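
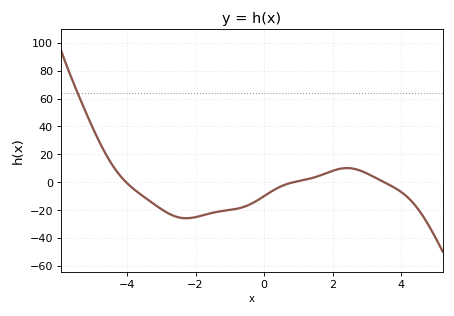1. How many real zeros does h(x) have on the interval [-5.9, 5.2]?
3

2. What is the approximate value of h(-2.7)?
-24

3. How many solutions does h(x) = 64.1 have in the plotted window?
1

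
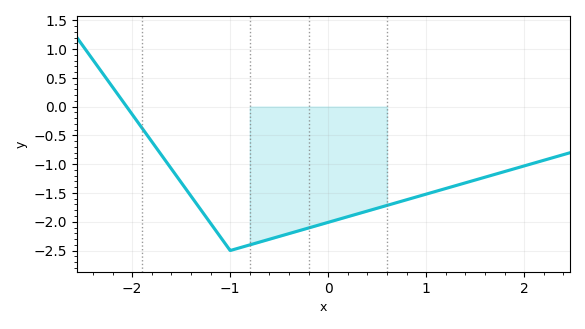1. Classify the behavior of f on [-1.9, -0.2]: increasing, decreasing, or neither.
neither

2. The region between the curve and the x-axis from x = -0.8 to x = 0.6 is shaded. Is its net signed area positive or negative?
negative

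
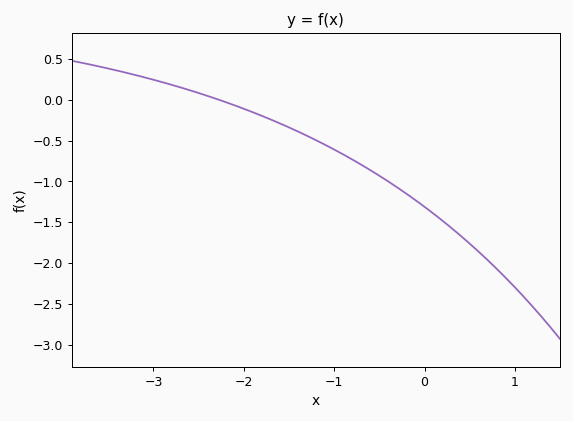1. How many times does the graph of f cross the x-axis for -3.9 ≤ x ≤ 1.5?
1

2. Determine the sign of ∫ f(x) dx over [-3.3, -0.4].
negative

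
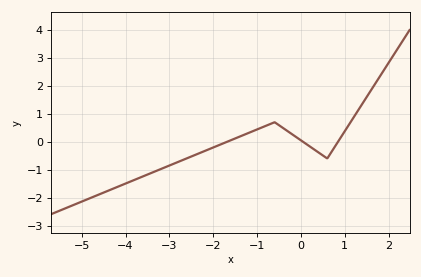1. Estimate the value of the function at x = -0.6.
0.7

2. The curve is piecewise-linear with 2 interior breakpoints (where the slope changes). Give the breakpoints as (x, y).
(-0.6, 0.7); (0.6, -0.6)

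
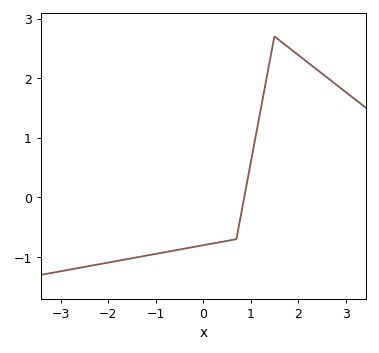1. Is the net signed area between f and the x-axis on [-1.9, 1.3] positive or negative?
negative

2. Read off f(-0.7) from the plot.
-0.904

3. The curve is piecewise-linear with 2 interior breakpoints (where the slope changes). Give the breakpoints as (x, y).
(0.7, -0.7); (1.5, 2.7)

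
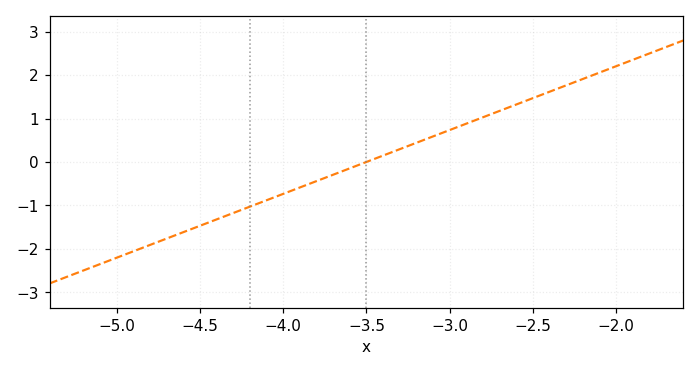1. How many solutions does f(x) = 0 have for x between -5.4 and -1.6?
1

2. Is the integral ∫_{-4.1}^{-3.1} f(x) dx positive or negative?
negative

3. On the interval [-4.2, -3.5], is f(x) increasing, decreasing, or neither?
increasing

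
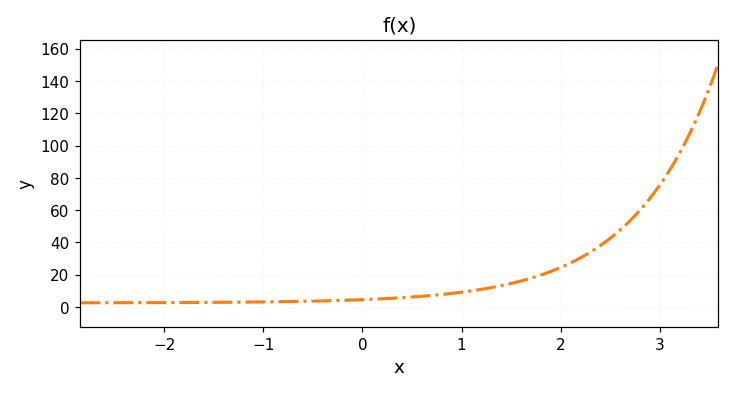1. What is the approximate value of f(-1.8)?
2.73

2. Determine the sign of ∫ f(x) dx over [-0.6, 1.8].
positive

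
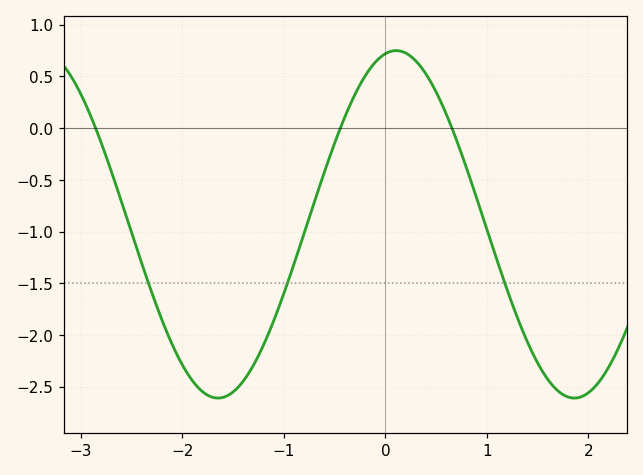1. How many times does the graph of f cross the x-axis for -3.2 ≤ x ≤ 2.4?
3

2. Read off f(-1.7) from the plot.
-2.6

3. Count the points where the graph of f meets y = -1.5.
3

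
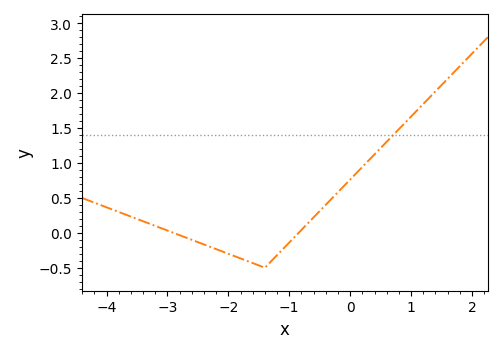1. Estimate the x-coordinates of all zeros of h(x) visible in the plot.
-2.9, -0.845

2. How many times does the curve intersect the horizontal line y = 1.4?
1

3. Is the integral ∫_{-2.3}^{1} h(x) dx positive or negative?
positive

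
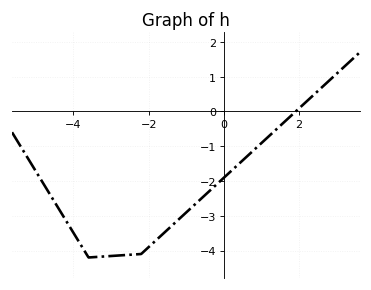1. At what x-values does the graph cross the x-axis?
2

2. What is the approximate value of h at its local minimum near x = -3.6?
-4.2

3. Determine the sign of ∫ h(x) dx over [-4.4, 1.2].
negative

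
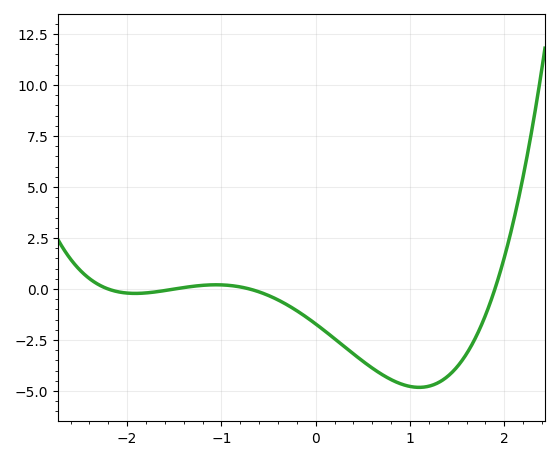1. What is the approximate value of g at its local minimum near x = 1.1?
-4.82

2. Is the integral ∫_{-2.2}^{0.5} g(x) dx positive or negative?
negative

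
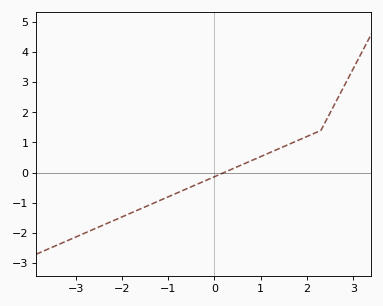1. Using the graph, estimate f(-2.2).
-1.6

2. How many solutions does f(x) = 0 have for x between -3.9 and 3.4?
1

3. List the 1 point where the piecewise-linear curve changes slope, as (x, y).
(2.3, 1.4)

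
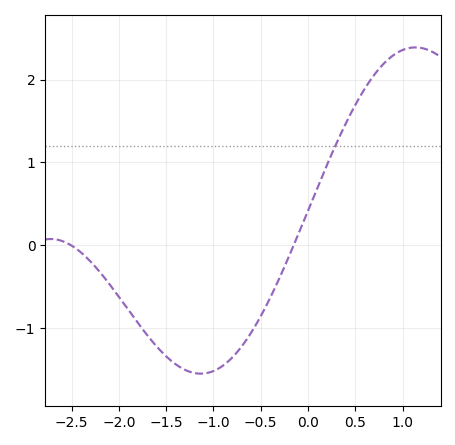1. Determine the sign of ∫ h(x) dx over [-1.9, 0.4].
negative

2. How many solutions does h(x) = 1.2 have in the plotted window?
1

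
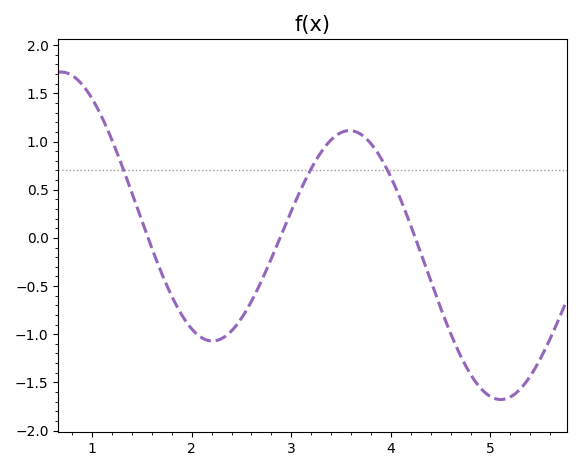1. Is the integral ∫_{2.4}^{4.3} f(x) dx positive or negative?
positive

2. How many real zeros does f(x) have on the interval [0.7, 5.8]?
3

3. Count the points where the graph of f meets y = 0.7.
3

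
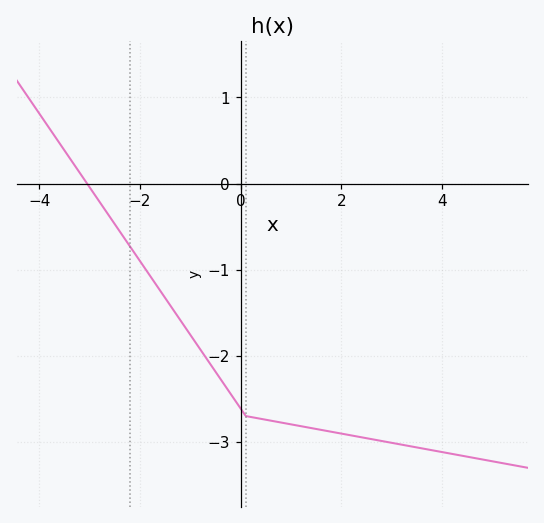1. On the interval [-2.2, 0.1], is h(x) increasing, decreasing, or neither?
decreasing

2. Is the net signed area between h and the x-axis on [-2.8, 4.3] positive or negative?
negative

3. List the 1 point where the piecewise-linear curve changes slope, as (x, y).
(0.1, -2.7)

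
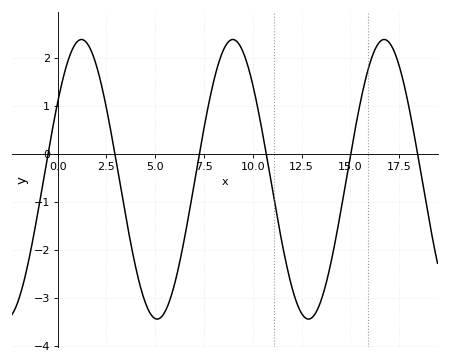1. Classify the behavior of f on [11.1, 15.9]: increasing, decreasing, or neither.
neither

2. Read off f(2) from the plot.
1.82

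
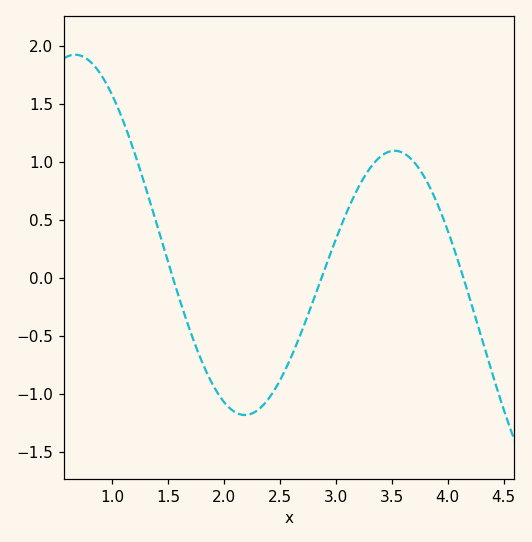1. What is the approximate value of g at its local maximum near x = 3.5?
1.09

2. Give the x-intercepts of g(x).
1.54, 2.87, 4.14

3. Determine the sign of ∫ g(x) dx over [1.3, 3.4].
negative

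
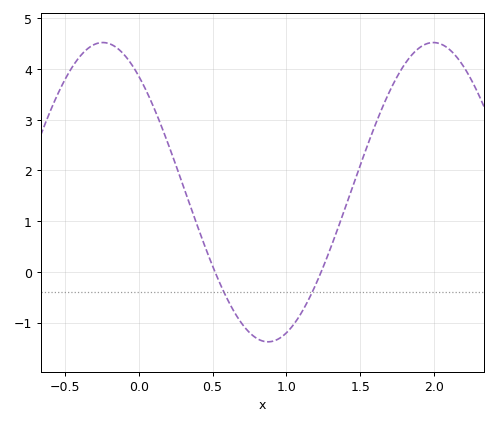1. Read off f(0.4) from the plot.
0.884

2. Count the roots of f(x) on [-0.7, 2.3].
2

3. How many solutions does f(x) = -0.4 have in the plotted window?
2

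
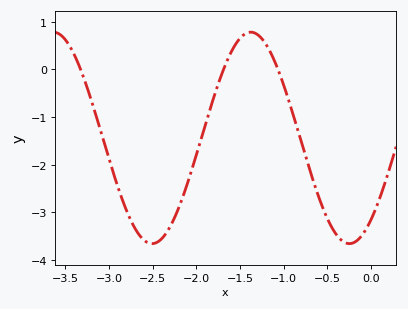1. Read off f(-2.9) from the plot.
-2.5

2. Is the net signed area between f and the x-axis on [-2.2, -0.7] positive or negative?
negative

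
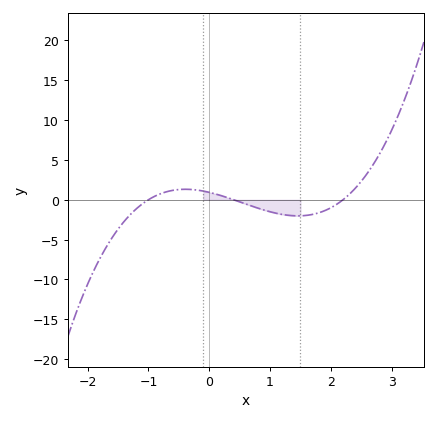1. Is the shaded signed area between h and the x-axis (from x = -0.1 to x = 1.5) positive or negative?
negative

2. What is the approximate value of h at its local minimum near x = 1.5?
-2.03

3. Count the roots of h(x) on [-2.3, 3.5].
3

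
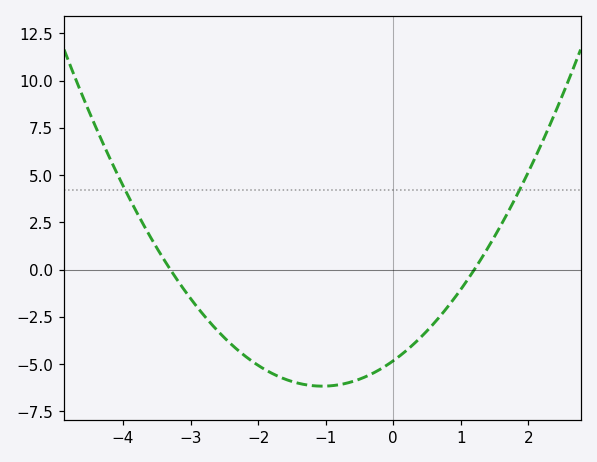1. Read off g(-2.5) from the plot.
-3.61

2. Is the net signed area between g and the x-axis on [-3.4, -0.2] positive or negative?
negative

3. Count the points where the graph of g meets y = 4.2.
2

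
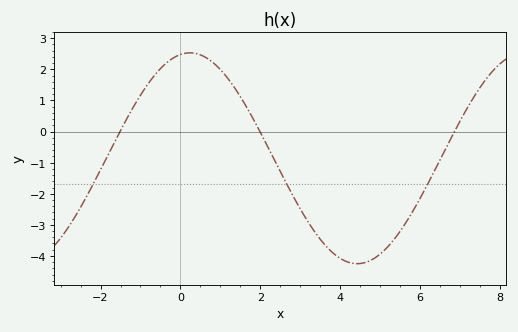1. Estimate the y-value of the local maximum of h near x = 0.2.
2.53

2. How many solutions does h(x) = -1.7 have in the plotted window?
3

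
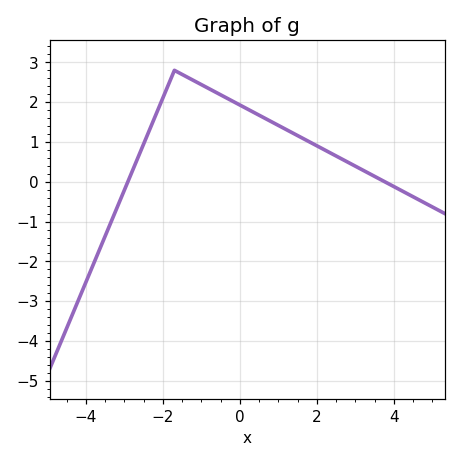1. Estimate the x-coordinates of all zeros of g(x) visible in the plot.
-3, 3.8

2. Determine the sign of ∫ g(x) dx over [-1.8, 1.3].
positive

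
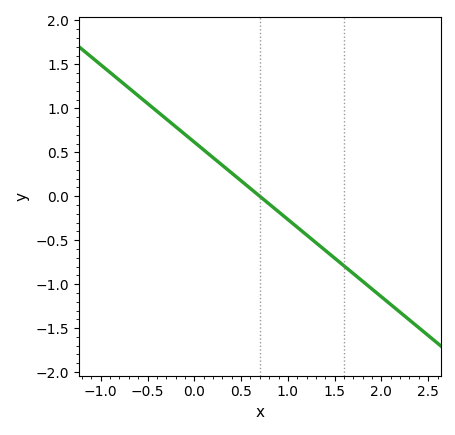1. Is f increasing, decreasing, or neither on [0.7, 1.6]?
decreasing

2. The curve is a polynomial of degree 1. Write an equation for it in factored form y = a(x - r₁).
y = -0.88(x - 0.7)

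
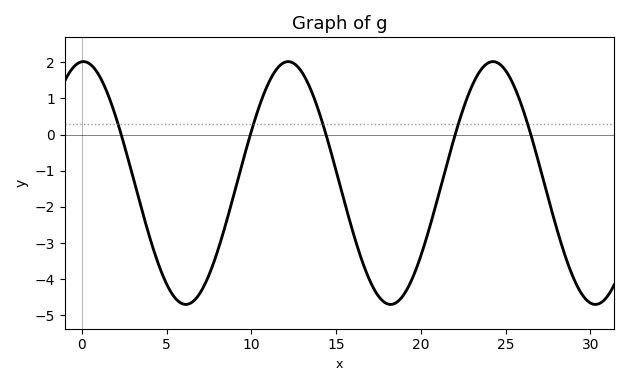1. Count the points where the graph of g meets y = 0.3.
5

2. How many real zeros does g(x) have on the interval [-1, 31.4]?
5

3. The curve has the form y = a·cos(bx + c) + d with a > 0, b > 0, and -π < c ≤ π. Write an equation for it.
y = 3.36cos(0.52x - 0.05) - 1.34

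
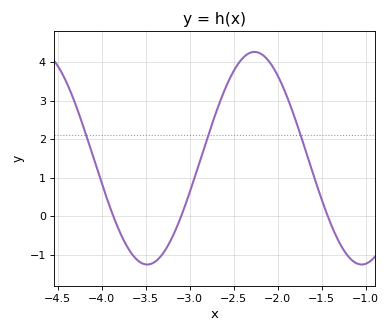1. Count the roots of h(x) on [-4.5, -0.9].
3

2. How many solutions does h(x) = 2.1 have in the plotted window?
3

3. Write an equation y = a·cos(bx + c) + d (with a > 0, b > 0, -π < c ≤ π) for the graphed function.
y = 2.76cos(2.58x - 0.442) + 1.51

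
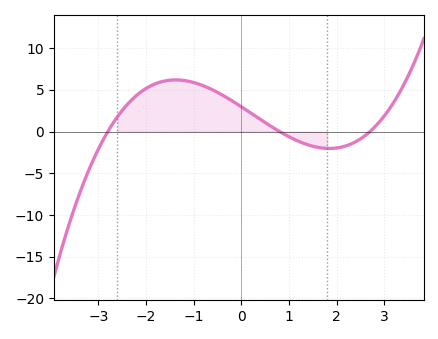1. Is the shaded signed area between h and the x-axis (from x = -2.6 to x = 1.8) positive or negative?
positive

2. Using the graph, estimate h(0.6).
0.5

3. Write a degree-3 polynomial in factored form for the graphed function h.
y = 0.49(x + 2.8)(x - 0.8)(x - 2.7)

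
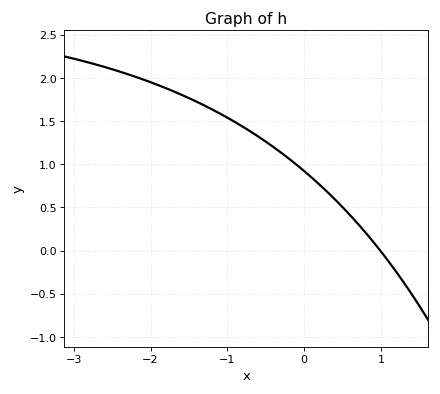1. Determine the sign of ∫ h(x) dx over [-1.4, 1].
positive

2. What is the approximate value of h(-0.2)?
1.05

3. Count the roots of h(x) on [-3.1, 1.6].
1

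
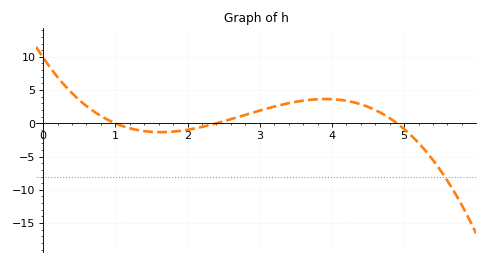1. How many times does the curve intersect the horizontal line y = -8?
1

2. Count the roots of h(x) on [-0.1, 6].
3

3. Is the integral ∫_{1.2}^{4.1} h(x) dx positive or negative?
positive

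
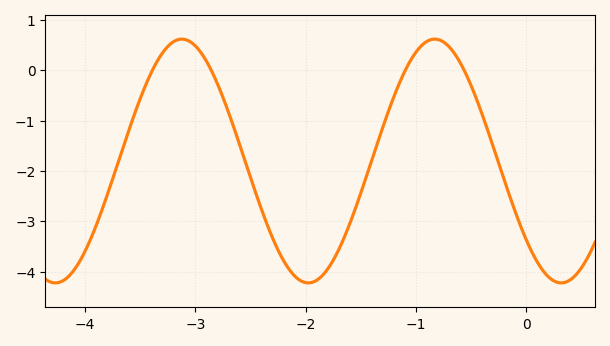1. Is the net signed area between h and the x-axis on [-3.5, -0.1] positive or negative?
negative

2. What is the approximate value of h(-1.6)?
-3.1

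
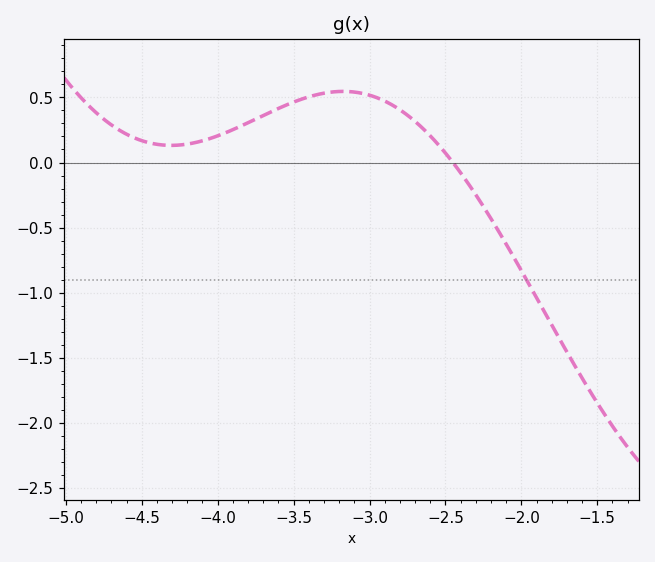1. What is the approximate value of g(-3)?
0.5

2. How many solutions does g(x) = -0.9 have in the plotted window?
1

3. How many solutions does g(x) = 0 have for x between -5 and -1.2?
1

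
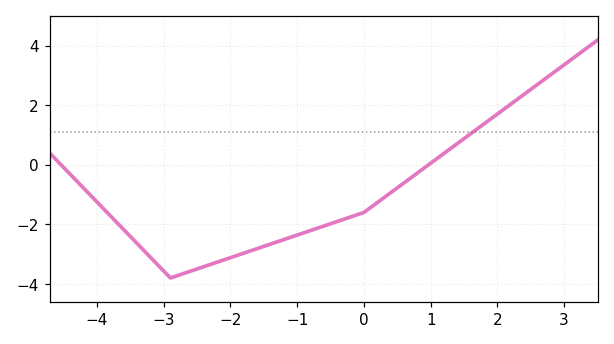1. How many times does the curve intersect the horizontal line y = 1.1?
1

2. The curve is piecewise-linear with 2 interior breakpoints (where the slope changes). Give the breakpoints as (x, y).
(-2.9, -3.8); (0, -1.6)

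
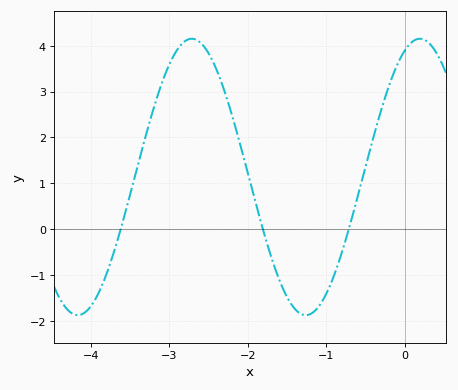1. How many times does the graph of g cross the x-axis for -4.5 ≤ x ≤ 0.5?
3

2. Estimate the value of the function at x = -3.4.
1.41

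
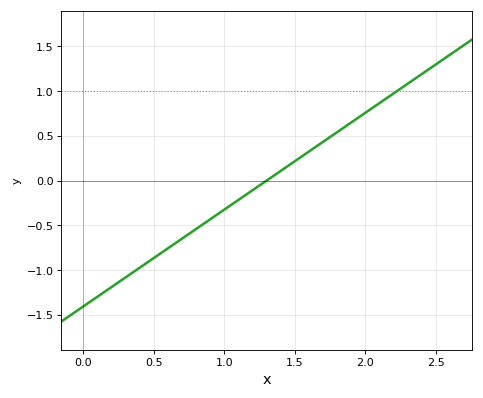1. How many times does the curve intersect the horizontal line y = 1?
1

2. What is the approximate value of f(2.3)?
1.1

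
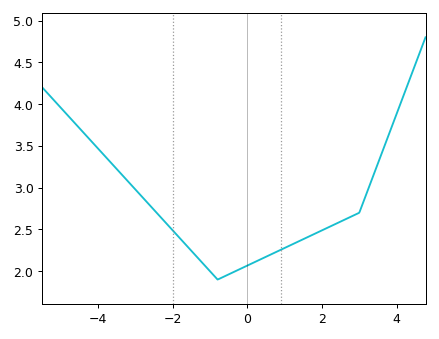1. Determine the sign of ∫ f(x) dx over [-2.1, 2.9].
positive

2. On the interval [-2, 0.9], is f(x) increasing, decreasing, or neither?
neither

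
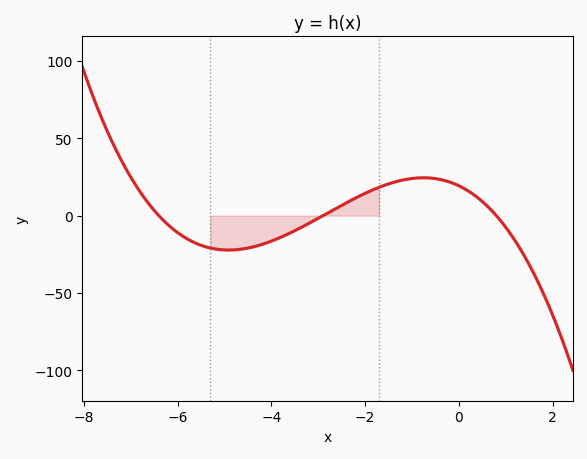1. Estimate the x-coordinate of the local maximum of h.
-0.754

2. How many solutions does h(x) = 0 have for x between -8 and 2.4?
3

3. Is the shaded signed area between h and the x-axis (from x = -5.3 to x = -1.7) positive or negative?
negative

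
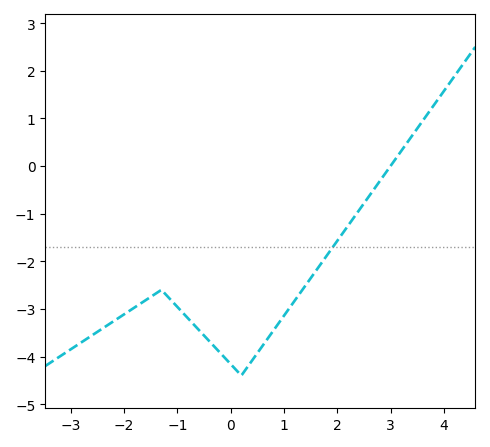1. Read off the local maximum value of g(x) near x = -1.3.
-2.6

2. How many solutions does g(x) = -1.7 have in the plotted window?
1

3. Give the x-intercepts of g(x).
3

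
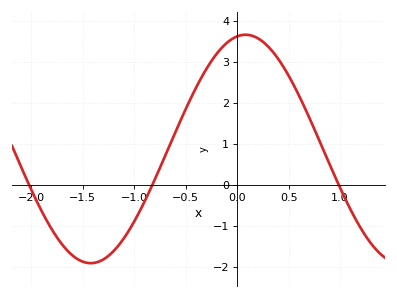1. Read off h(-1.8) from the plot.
-1.08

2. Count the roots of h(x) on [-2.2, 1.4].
3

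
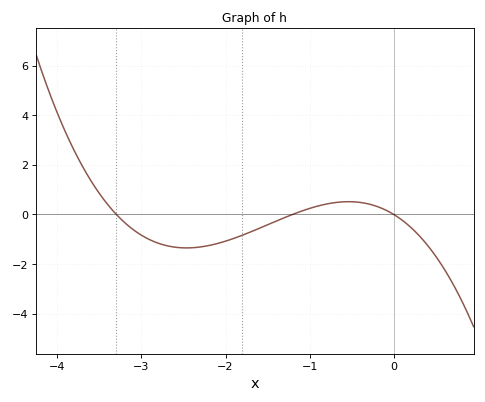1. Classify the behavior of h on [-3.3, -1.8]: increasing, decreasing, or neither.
neither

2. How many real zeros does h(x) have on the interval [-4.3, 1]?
3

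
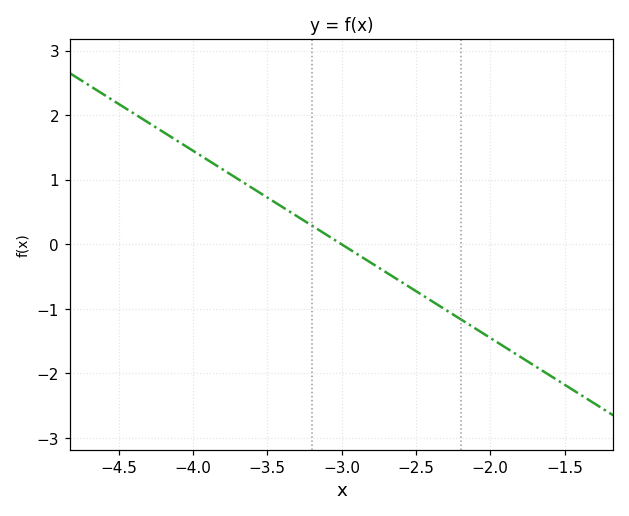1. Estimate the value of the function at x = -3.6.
0.87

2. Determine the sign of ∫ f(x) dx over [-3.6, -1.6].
negative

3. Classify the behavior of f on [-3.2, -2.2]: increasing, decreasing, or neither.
decreasing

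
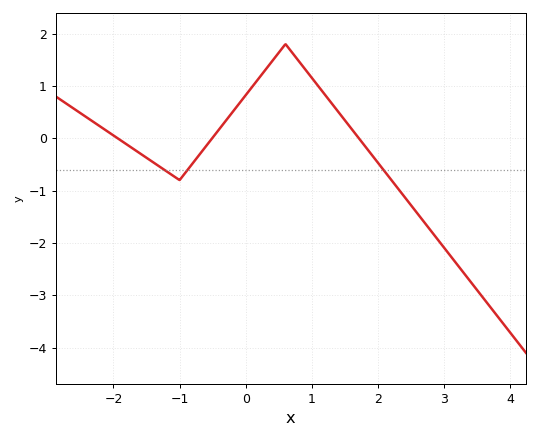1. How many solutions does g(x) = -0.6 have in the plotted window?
3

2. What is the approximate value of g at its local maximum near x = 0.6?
1.8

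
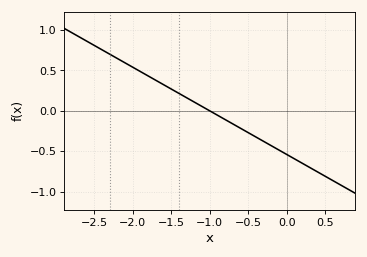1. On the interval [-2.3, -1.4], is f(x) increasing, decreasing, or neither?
decreasing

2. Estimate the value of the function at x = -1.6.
0.324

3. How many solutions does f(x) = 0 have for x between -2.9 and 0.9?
1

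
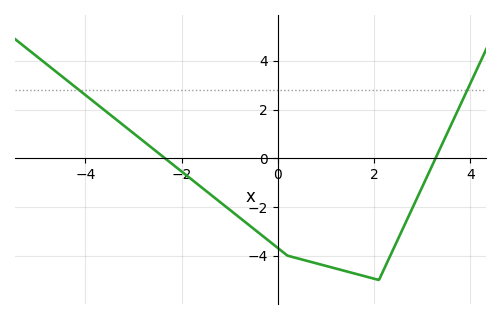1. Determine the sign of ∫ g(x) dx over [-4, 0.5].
negative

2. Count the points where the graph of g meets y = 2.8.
2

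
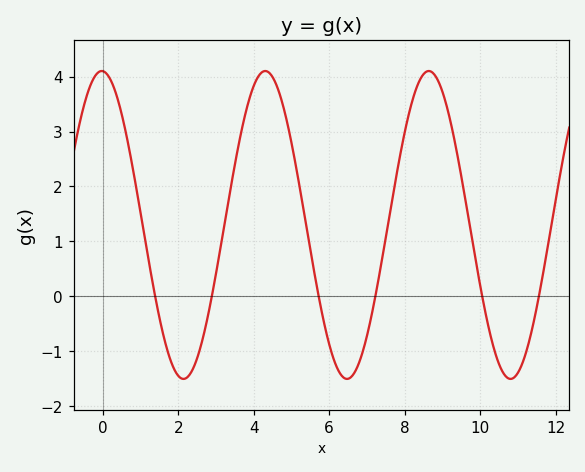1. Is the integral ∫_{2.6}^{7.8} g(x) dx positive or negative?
positive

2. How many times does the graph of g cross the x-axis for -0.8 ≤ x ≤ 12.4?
6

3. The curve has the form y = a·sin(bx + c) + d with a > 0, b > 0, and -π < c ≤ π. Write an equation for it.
y = 2.8sin(1.45x + 1.61) + 1.3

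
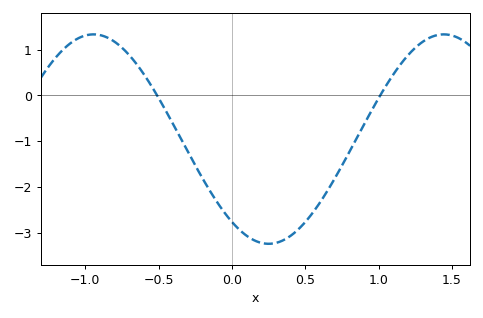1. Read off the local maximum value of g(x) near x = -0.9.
1.3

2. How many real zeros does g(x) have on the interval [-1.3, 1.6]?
2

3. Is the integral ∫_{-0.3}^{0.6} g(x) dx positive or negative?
negative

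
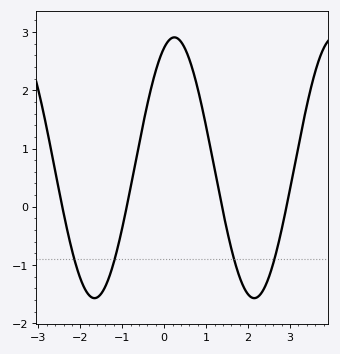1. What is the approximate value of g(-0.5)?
1.43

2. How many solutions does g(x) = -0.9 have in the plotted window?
4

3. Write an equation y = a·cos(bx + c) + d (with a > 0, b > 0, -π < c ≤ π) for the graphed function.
y = 2.24cos(1.65x - 0.4) + 0.67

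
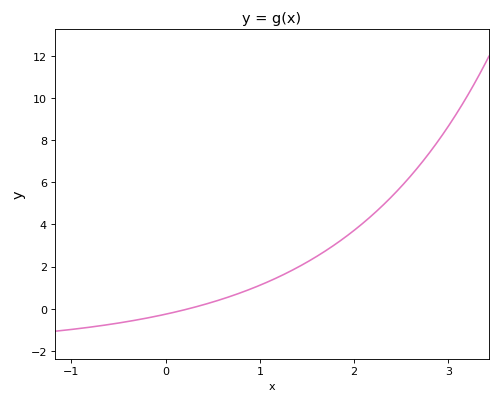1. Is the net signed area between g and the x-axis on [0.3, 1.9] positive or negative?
positive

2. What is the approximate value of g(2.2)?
4.4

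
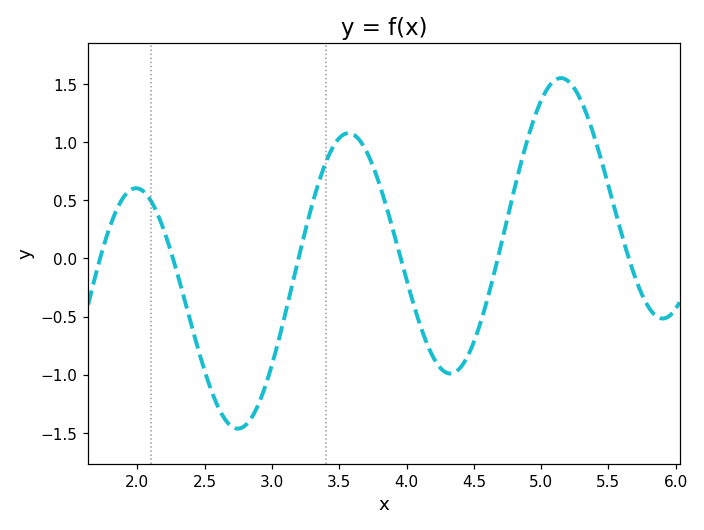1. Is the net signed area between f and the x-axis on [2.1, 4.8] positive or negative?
negative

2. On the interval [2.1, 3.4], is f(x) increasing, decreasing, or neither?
neither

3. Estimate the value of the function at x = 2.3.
-0.15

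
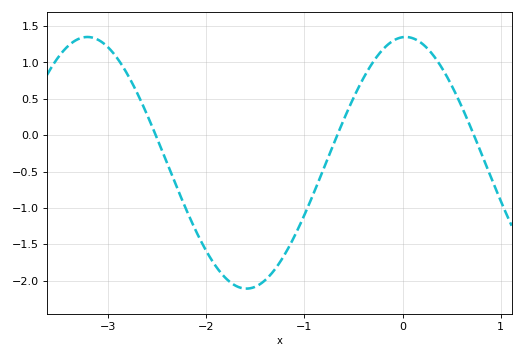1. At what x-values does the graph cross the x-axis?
-2.51, -0.665, 0.726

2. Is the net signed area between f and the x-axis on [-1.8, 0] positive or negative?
negative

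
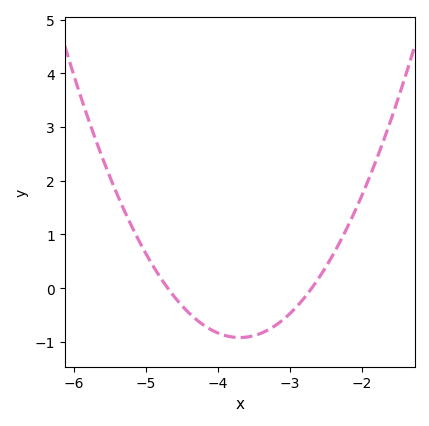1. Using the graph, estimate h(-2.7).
0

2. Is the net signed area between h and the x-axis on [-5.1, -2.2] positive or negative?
negative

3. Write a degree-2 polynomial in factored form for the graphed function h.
y = 0.92(x + 4.7)(x + 2.7)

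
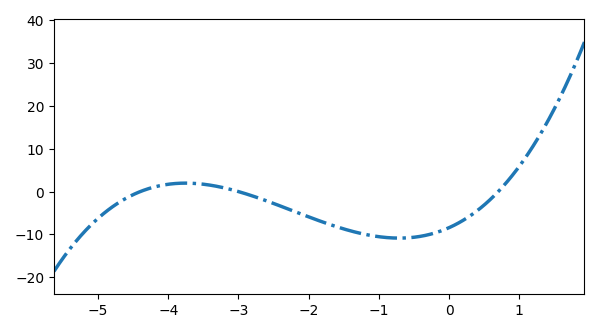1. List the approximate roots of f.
-4.4, -3, 0.7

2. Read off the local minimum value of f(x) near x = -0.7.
-10.8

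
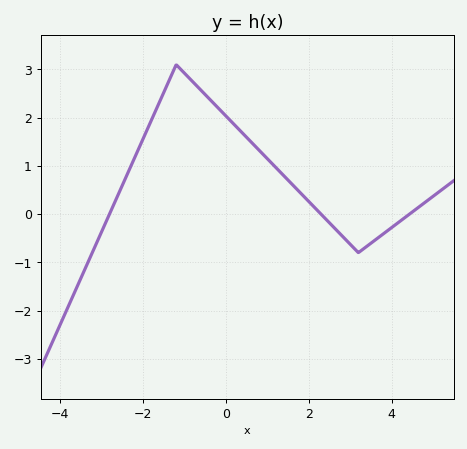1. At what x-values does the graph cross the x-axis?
-2.8, 2.2, 4.4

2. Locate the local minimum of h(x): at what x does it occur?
3.2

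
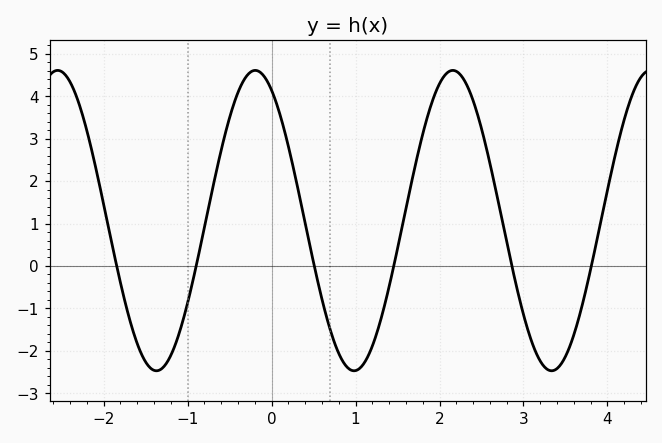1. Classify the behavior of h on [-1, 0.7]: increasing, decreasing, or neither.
neither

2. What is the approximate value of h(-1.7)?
-1.19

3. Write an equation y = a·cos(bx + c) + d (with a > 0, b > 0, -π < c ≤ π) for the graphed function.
y = 3.54cos(2.67x + 0.52) + 1.07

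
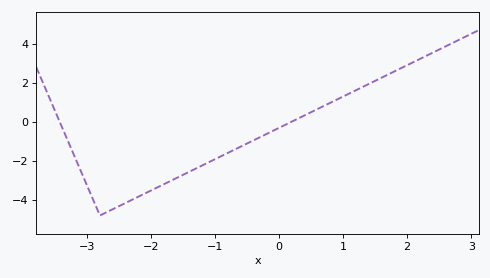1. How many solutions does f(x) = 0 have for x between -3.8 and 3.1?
2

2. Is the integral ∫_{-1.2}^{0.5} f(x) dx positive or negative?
negative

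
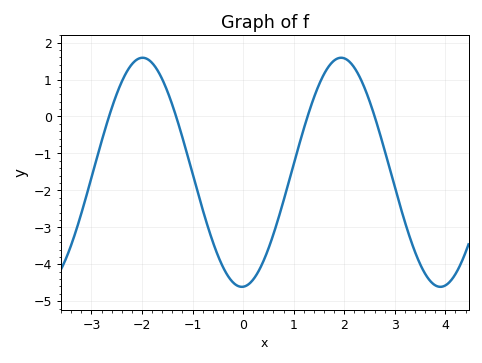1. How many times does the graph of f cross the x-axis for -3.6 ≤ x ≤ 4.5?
4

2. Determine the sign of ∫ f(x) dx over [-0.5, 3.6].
negative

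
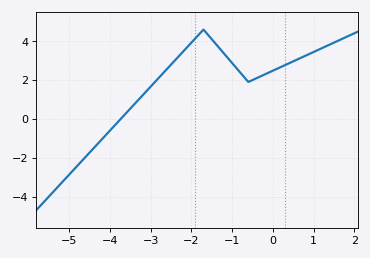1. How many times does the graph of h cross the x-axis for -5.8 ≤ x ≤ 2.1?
1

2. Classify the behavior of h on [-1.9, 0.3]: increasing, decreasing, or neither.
neither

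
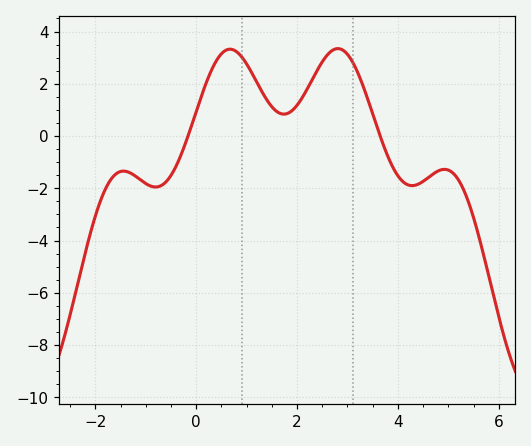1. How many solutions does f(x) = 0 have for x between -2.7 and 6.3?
2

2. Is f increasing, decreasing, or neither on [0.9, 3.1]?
neither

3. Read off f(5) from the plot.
-1.4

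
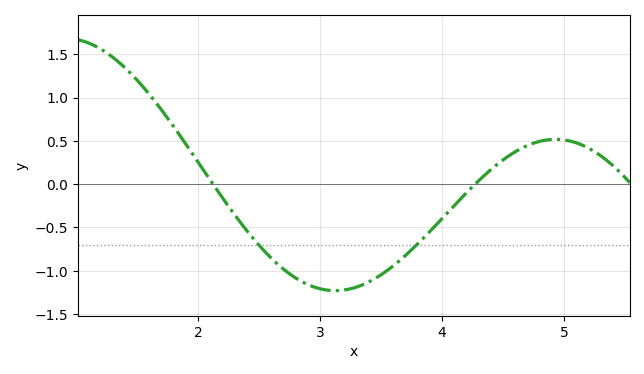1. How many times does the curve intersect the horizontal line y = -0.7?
2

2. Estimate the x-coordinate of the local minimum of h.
3.12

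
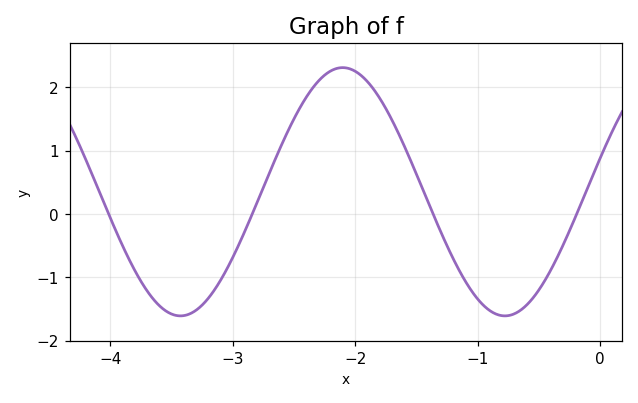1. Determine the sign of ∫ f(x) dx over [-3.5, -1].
positive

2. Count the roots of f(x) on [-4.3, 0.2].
4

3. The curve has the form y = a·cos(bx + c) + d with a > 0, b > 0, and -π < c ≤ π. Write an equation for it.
y = 1.96cos(2.37x - 1.3) + 0.35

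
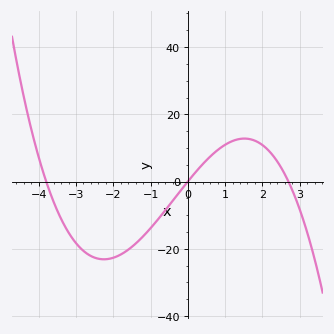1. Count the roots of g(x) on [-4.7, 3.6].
3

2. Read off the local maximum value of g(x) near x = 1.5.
12.8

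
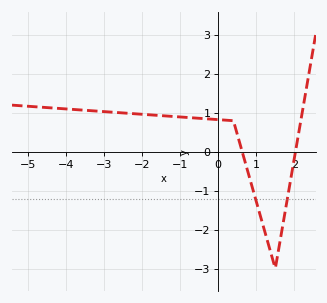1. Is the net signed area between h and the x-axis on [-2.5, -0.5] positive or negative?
positive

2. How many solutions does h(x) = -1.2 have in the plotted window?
2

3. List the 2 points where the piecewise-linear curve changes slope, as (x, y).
(0.4, 0.8); (1.5, -3)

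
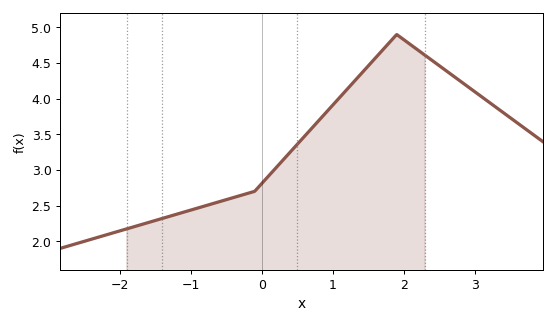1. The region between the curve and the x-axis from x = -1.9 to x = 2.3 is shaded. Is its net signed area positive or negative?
positive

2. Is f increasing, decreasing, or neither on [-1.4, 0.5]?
increasing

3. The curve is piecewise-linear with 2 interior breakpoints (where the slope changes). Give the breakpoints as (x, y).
(-0.1, 2.7); (1.9, 4.9)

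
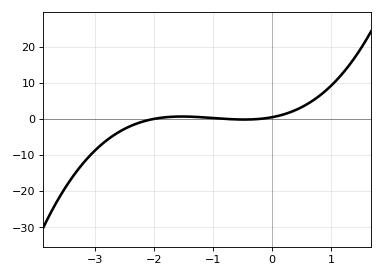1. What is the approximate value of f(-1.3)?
1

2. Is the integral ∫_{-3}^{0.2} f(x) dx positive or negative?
negative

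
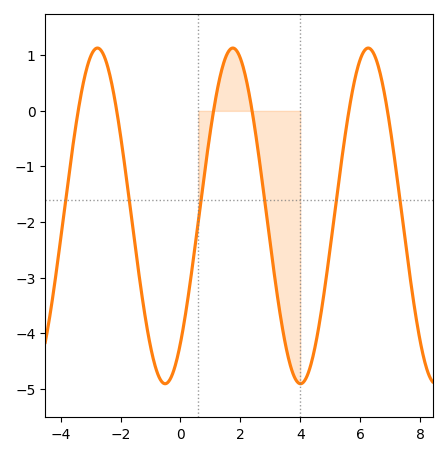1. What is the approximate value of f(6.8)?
0.347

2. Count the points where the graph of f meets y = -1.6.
6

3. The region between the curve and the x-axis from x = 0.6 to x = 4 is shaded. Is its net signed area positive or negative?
negative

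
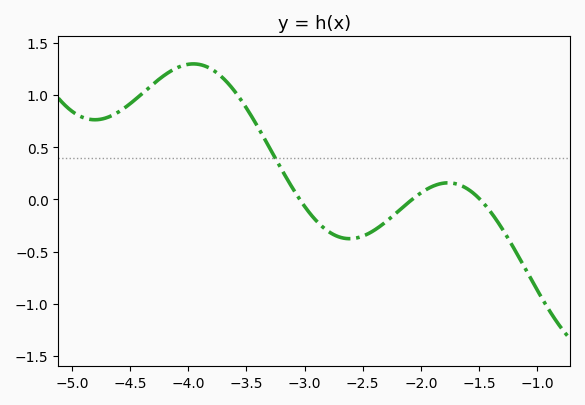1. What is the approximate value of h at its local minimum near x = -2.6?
-0.377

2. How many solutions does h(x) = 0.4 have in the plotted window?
1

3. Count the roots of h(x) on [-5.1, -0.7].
3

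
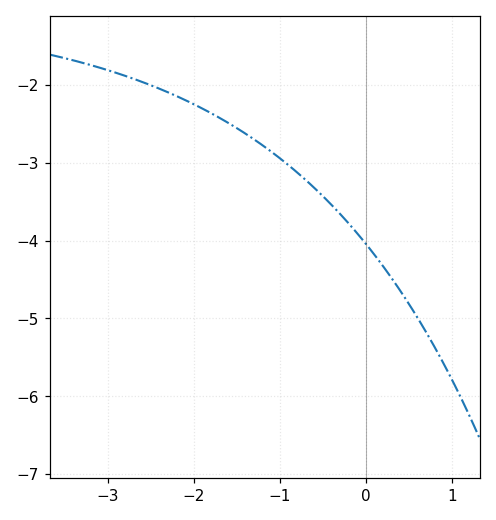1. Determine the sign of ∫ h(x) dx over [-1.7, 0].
negative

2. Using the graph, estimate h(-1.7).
-2.42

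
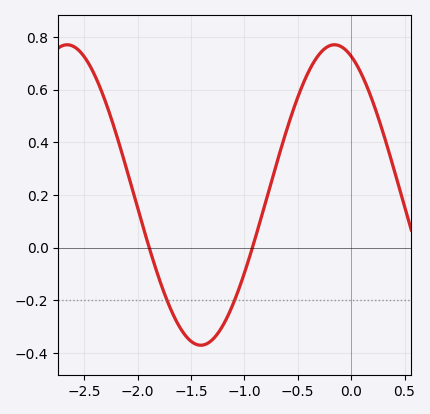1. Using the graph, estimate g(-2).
0.152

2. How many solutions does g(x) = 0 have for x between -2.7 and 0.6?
2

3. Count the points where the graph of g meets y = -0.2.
2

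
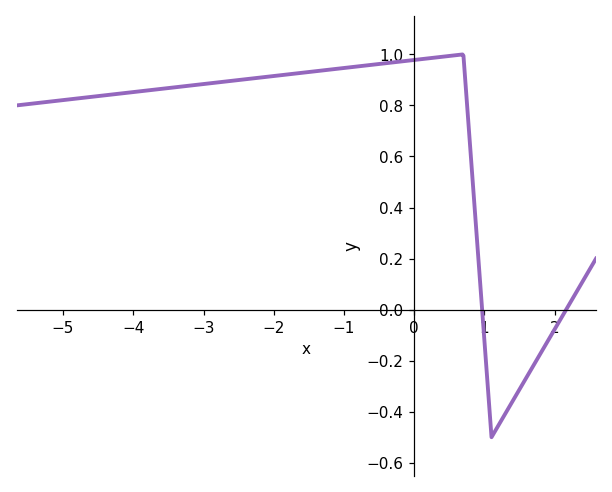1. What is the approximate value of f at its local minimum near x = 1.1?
-0.498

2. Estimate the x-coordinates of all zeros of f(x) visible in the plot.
0.967, 2.16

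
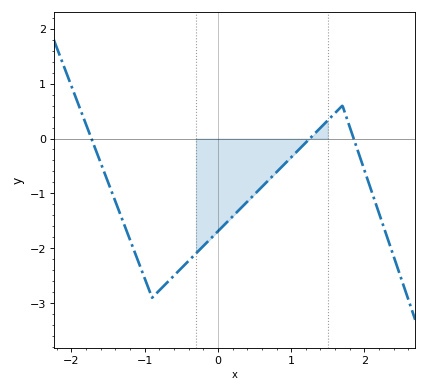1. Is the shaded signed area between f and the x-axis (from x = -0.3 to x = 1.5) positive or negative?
negative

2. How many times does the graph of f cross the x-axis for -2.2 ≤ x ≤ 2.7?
3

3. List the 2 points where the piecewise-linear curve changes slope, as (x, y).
(-0.9, -2.9); (1.7, 0.6)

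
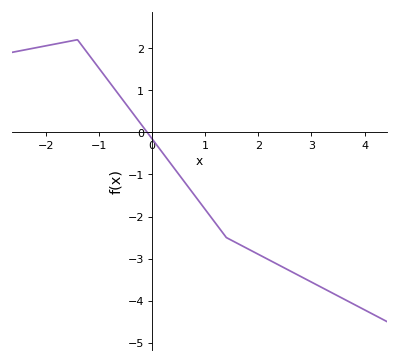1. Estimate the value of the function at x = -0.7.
1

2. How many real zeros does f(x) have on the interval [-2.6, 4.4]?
1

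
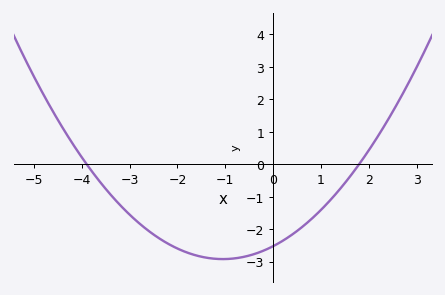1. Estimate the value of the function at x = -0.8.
-2.9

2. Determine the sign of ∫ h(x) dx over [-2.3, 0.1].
negative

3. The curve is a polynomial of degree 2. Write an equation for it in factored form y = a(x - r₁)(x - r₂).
y = 0.36(x + 3.9)(x - 1.8)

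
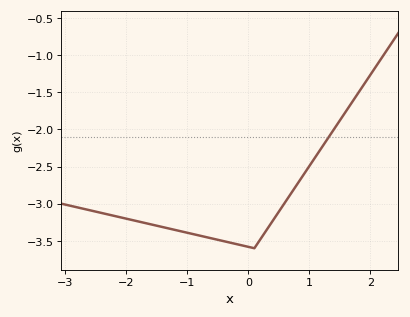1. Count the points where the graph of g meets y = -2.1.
1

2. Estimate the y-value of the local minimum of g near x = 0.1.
-3.6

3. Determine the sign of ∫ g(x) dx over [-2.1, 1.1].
negative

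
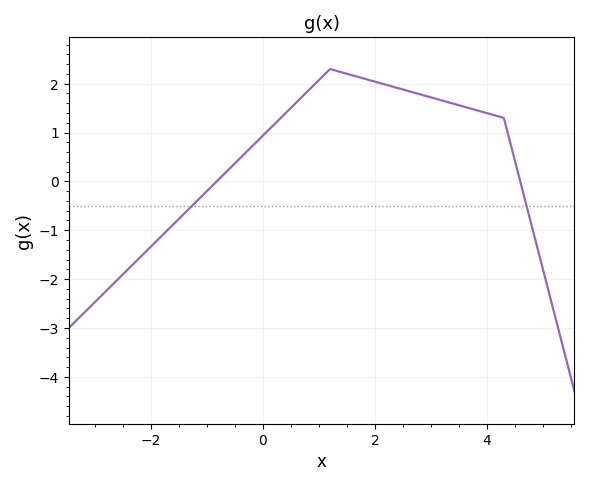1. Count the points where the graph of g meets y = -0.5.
2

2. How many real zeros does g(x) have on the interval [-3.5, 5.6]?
2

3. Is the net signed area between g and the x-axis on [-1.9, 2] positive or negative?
positive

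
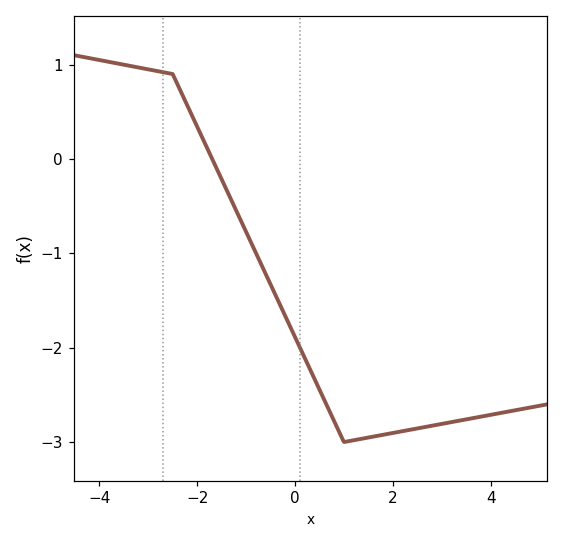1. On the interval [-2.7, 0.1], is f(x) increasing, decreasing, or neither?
decreasing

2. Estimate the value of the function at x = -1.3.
-0.437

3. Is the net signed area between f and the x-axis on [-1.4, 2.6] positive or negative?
negative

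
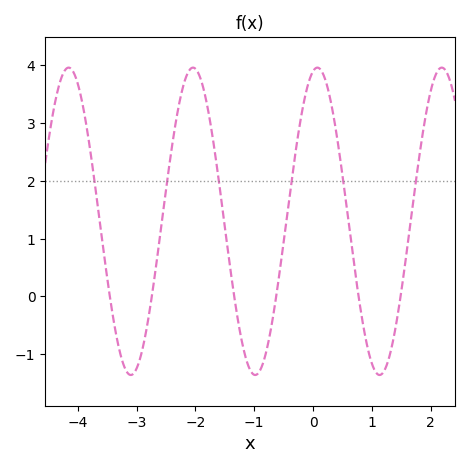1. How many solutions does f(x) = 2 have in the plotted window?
6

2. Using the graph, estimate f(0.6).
1.3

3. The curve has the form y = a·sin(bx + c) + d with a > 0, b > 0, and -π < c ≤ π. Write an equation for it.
y = 2.66sin(3x + 1.3) + 1.3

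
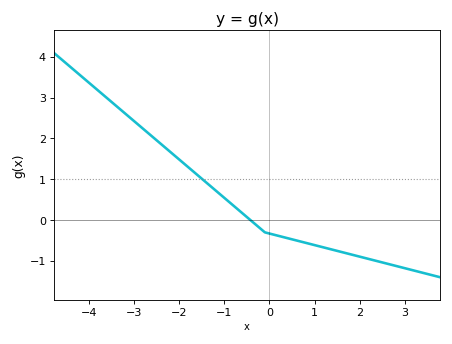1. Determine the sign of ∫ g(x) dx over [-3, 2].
positive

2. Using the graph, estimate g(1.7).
-0.8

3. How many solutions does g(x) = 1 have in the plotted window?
1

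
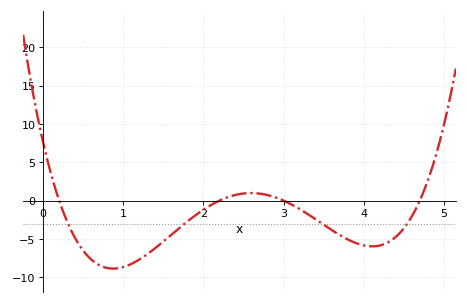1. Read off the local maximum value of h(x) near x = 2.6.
1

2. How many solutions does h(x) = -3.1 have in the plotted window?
4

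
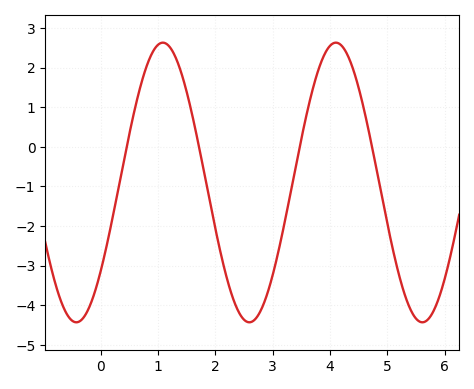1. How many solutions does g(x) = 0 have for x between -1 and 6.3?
4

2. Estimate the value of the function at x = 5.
-1.9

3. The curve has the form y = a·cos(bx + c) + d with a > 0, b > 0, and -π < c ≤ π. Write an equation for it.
y = 3.53cos(2.1x - 2.2) - 0.9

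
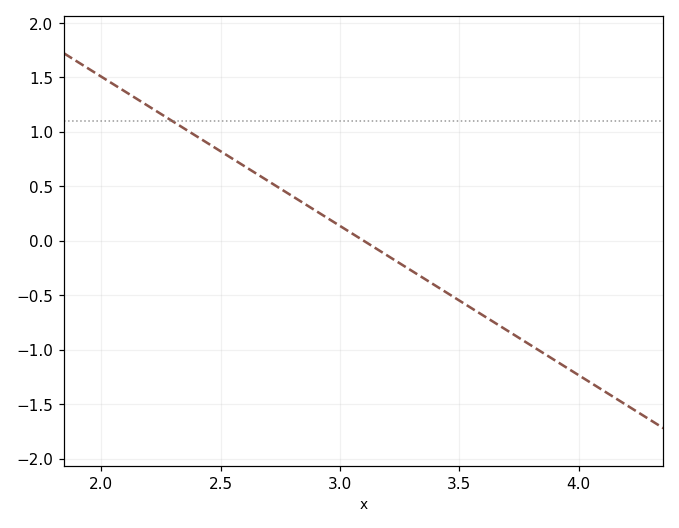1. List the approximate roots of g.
3.1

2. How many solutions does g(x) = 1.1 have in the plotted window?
1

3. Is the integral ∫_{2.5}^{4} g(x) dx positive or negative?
negative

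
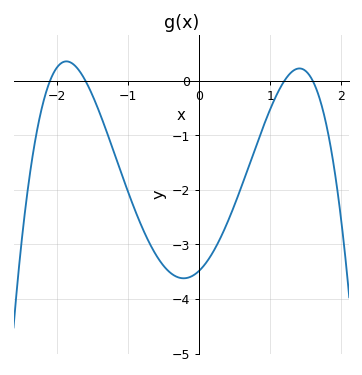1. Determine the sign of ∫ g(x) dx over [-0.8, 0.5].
negative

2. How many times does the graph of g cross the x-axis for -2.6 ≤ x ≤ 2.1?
4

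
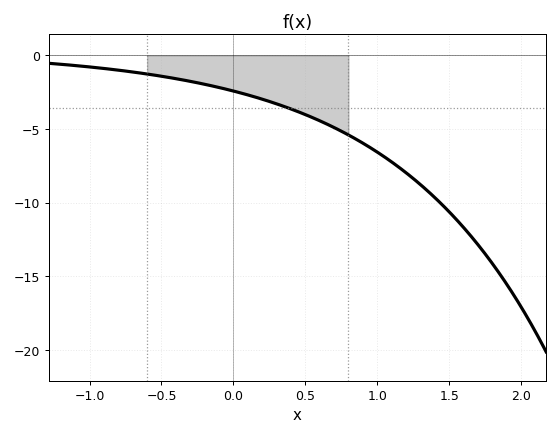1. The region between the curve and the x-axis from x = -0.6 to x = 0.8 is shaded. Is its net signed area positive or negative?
negative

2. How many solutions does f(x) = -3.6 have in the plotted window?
1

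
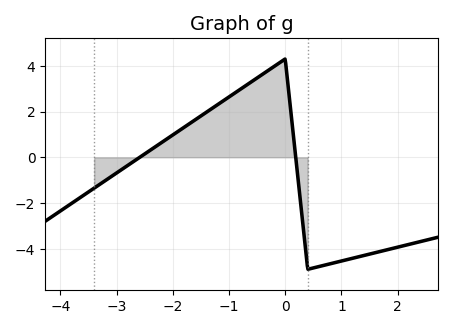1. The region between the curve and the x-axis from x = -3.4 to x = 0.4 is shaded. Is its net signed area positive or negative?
positive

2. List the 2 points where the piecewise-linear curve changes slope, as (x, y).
(0, 4.3); (0.4, -4.9)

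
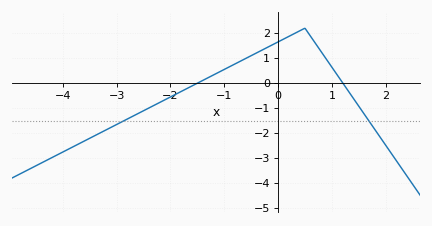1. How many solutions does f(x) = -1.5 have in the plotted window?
2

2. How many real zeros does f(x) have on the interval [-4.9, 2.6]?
2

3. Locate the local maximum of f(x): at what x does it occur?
0.501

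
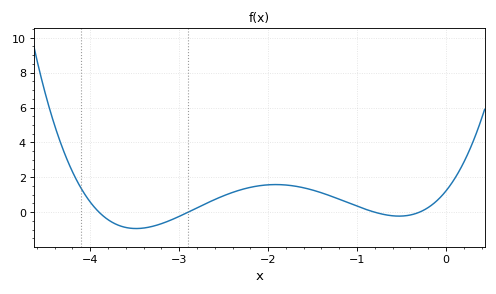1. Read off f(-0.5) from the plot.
-0.22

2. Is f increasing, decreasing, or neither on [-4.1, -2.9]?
neither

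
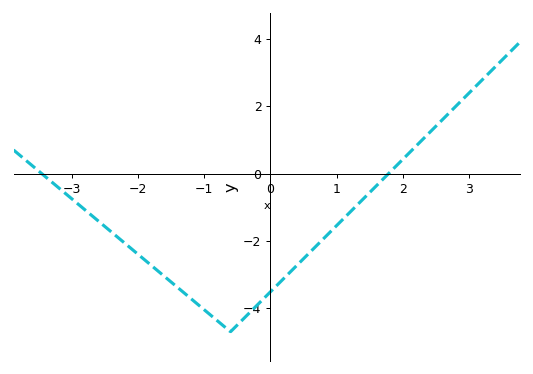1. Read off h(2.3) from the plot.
1.01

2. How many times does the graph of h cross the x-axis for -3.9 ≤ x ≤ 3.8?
2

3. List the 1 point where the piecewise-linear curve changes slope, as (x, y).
(-0.6, -4.7)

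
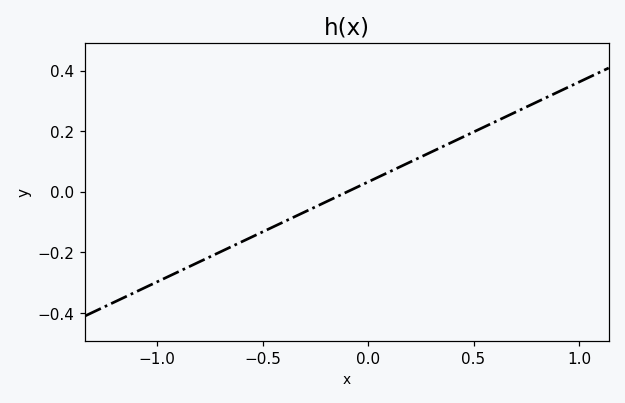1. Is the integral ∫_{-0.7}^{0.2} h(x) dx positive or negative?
negative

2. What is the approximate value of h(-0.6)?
-0.16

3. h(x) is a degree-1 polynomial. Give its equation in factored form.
y = 0.33(x + 0.1)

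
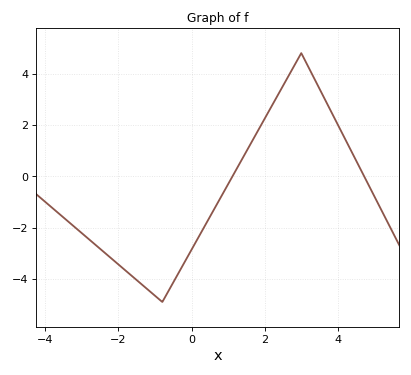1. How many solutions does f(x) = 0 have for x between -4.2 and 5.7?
2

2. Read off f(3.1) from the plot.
4.6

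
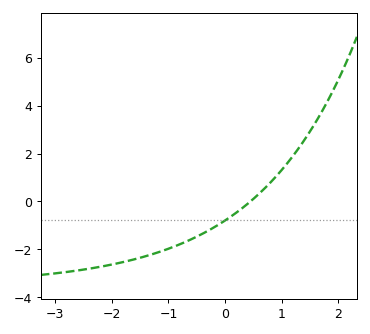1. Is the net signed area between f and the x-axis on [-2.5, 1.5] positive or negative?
negative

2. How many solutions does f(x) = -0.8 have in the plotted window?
1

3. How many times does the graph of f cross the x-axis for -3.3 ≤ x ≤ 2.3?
1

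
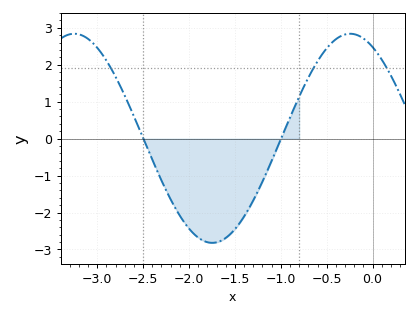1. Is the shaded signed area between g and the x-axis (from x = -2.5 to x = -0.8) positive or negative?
negative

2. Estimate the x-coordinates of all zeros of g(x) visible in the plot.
-2.5, -0.998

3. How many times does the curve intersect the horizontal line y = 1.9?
3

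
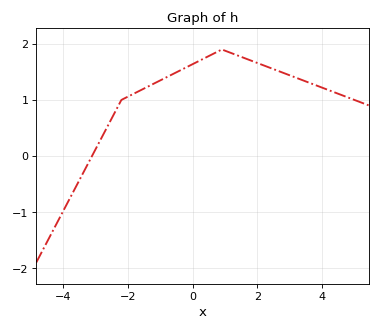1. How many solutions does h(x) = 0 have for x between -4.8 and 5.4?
1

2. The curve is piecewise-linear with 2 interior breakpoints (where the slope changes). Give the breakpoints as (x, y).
(-2.2, 1); (0.9, 1.9)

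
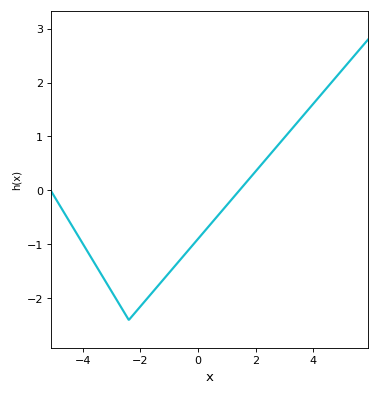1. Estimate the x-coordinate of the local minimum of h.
-2.4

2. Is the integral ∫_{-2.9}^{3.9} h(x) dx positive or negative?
negative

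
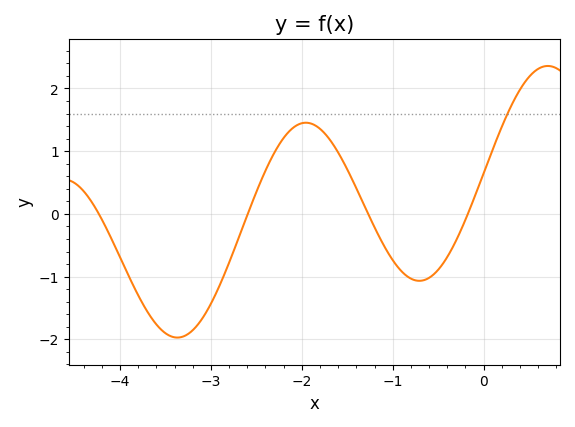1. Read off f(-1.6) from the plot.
0.979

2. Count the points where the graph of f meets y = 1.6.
1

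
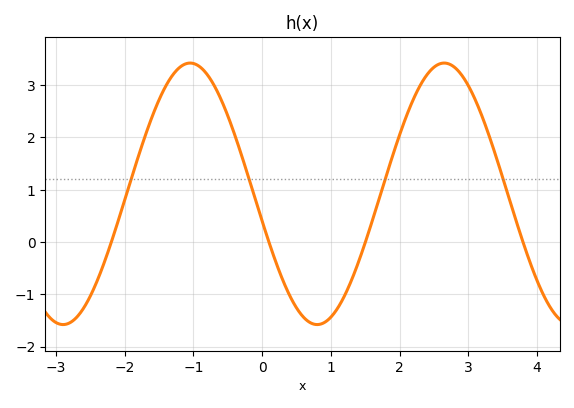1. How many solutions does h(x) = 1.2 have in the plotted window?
4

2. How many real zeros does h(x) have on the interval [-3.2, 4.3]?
4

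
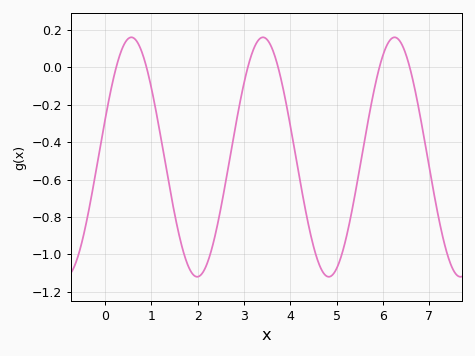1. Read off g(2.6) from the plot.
-0.62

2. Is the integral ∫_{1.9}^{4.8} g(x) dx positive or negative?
negative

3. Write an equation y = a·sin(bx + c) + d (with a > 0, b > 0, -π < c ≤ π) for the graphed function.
y = 0.64sin(2.2x + 0.32) - 0.48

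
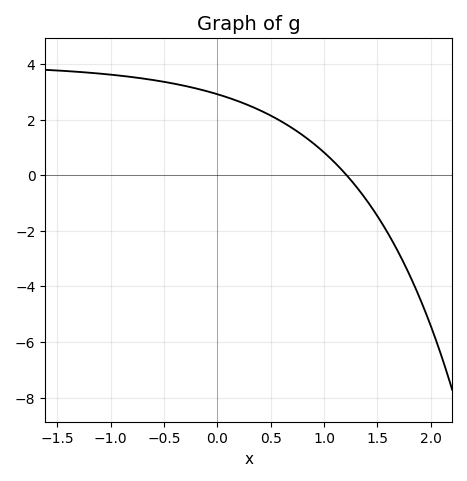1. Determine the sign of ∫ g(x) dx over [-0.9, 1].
positive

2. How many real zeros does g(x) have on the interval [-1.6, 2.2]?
1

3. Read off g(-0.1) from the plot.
3.03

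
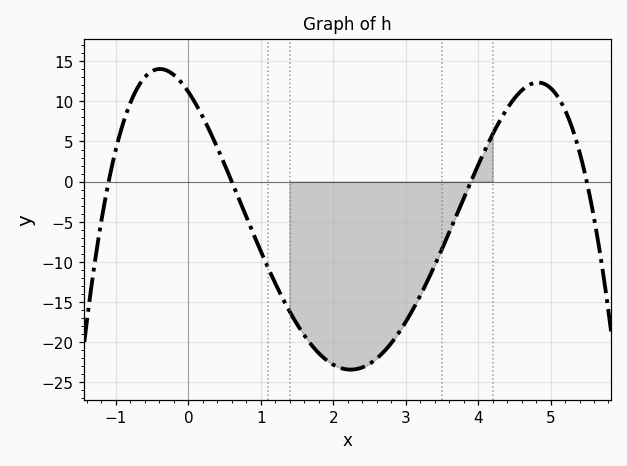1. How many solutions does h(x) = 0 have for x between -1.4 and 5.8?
4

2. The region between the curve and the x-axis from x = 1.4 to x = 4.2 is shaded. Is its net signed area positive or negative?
negative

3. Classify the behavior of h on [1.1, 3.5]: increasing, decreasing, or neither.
neither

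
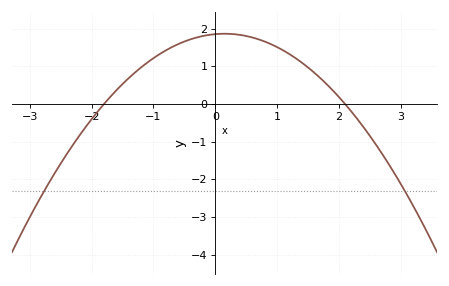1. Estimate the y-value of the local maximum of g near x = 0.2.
1.9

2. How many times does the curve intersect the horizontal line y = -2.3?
2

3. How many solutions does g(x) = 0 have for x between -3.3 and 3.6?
2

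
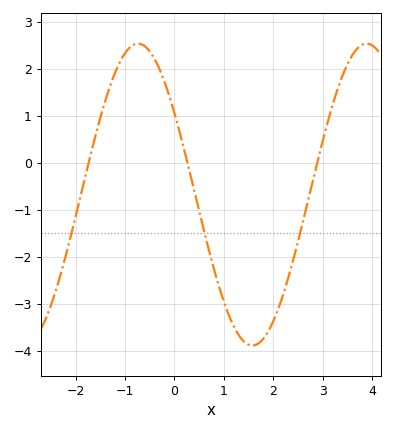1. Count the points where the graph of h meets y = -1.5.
3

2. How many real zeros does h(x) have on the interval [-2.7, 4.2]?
3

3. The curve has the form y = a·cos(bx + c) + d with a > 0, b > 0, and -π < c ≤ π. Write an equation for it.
y = 3.21cos(1.4x + 1) - 0.68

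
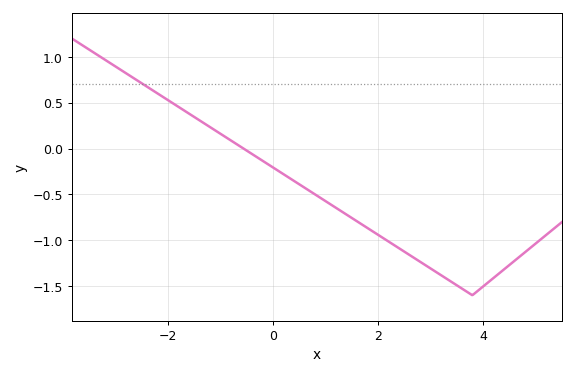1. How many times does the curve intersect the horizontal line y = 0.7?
1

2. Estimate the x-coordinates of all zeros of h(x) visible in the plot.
-0.6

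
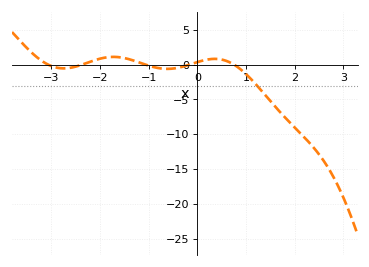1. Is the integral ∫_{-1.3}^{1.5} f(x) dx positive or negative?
negative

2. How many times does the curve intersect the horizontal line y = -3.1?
1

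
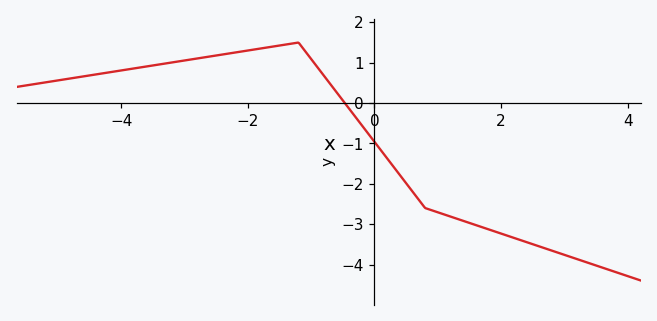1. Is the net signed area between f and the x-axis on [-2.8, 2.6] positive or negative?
negative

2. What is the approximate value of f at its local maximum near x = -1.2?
1.5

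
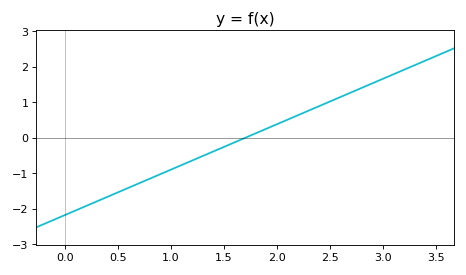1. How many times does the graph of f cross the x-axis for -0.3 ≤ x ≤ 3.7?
1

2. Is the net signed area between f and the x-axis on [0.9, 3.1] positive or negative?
positive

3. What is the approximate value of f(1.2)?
-0.64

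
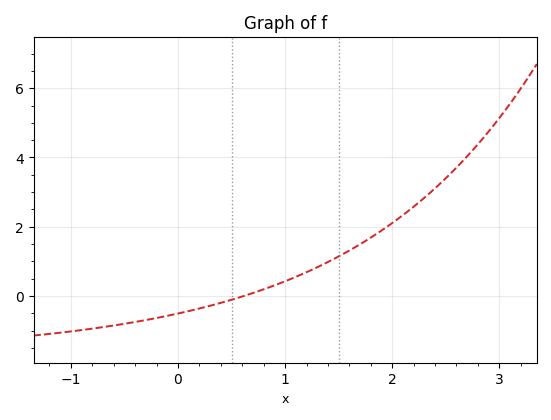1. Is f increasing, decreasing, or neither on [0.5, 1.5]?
increasing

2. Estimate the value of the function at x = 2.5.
3.4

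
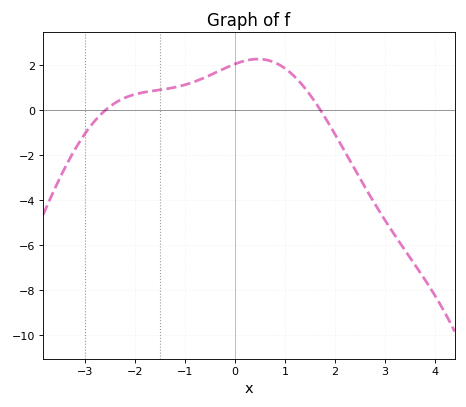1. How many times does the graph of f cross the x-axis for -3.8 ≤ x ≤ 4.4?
2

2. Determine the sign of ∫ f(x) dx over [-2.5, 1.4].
positive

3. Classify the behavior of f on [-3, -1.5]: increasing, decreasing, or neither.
increasing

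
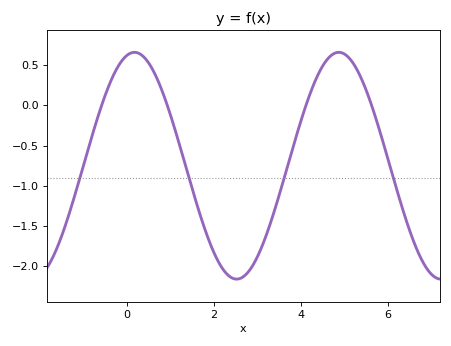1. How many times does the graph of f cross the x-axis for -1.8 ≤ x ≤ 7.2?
4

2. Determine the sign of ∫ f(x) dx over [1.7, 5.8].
negative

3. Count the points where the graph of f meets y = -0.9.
4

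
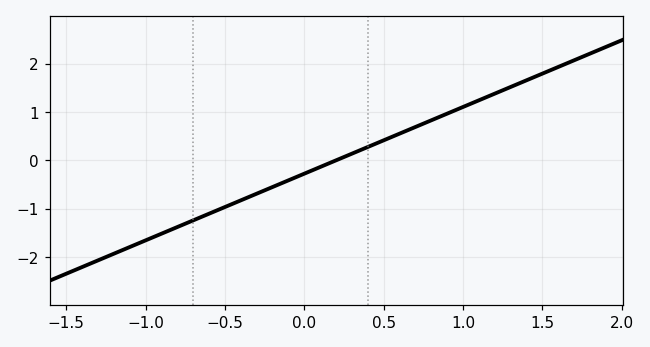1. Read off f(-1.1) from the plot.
-1.79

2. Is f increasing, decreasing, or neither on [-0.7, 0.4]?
increasing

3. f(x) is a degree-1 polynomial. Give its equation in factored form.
y = 1.38(x - 0.2)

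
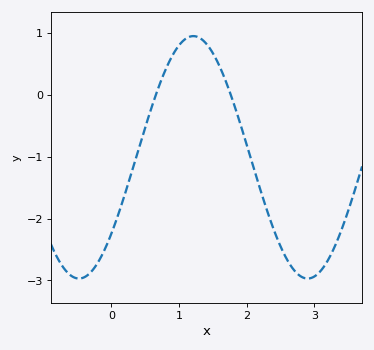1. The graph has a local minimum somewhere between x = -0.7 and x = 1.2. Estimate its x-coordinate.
-0.5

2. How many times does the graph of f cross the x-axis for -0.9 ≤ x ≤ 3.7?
2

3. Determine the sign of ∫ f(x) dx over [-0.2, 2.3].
negative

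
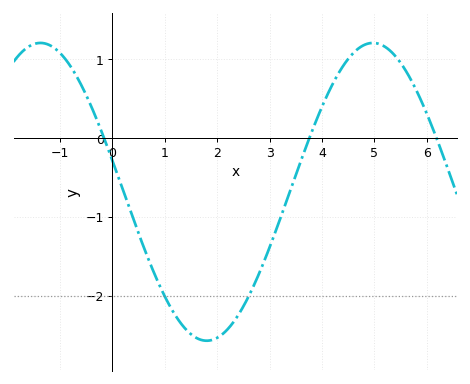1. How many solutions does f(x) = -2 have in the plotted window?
2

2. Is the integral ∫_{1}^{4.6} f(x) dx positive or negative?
negative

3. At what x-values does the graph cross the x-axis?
-0.159, 3.76, 6.19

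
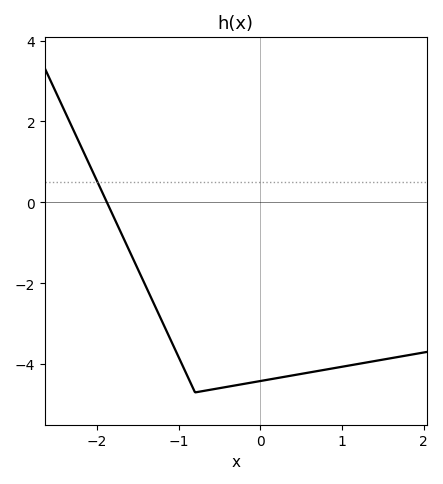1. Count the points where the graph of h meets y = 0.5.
1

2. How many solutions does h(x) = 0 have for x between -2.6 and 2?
1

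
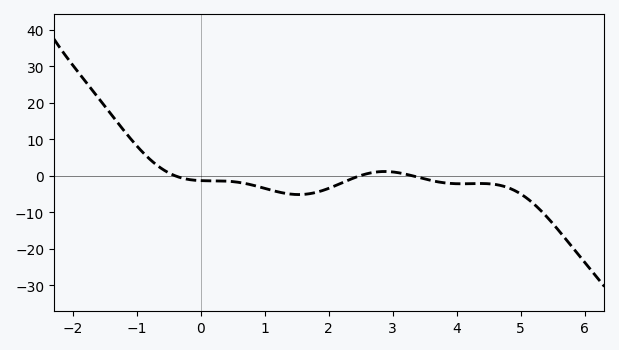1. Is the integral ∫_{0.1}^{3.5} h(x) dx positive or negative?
negative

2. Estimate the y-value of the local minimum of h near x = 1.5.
-5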